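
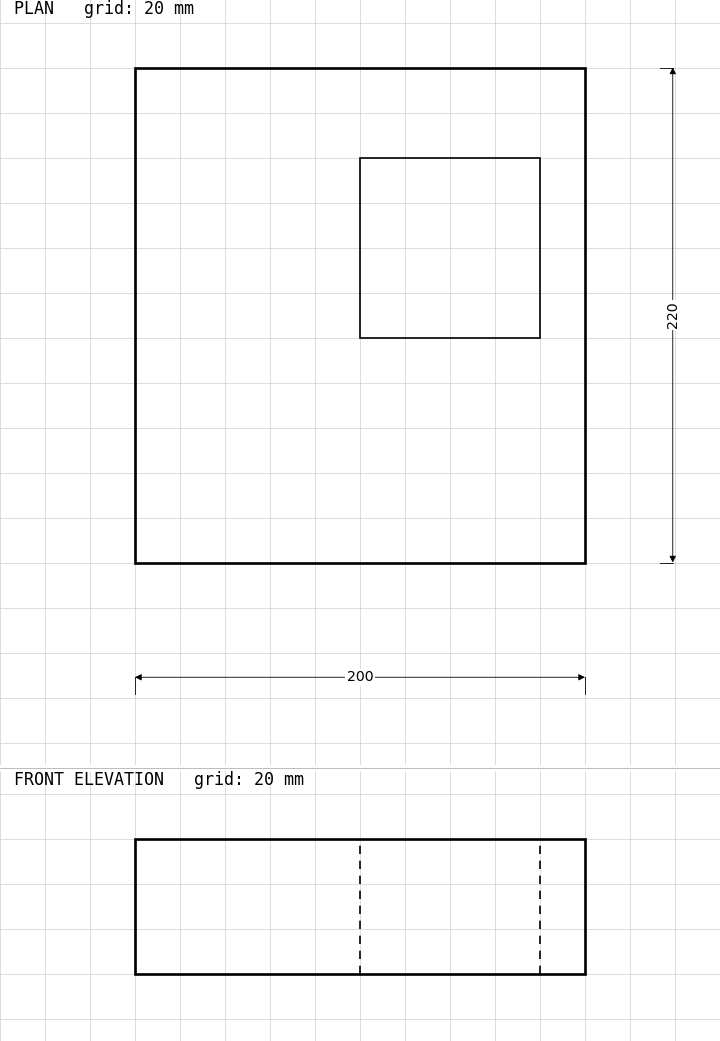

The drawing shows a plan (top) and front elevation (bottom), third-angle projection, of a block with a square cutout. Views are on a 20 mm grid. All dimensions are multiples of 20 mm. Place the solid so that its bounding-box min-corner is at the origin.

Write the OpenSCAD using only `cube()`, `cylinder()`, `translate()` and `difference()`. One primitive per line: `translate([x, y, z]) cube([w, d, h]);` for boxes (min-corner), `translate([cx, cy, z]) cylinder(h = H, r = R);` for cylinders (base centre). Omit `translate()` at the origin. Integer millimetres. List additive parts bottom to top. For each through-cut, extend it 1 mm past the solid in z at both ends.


difference() {
  cube([200, 220, 60]);
  translate([100, 100, -1]) cube([80, 80, 62]);
}


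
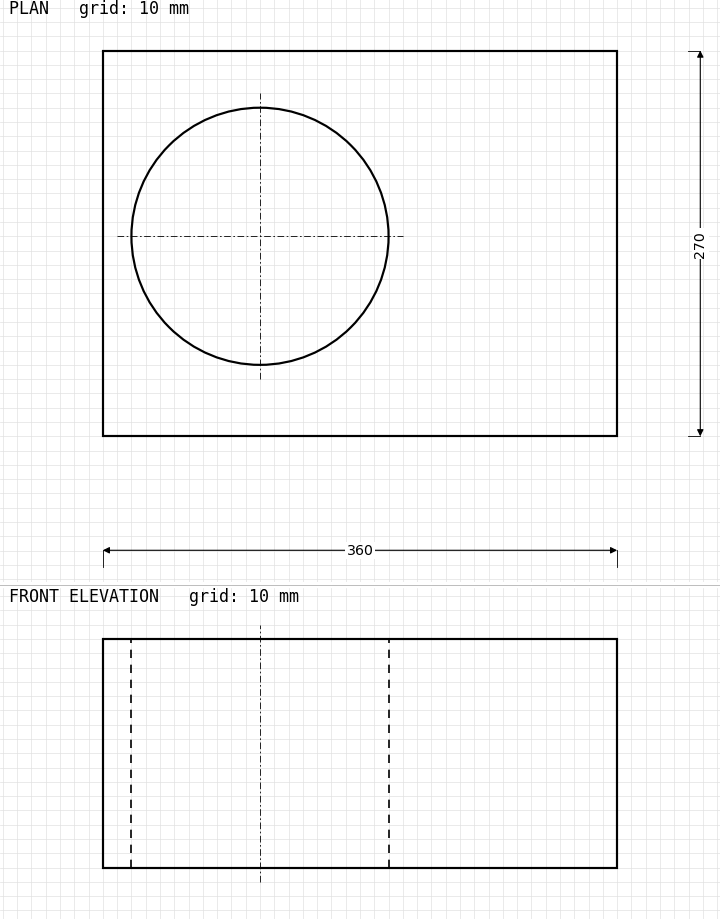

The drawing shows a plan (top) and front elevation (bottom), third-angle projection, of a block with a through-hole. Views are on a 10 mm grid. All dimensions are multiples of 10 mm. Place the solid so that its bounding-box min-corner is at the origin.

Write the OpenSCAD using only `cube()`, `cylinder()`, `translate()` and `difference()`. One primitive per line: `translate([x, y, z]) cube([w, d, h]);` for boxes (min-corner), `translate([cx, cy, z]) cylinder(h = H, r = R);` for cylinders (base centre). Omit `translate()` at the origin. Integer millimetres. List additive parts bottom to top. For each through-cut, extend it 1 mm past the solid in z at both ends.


difference() {
  cube([360, 270, 160]);
  translate([110, 140, -1]) cylinder(h = 162, r = 90);
}


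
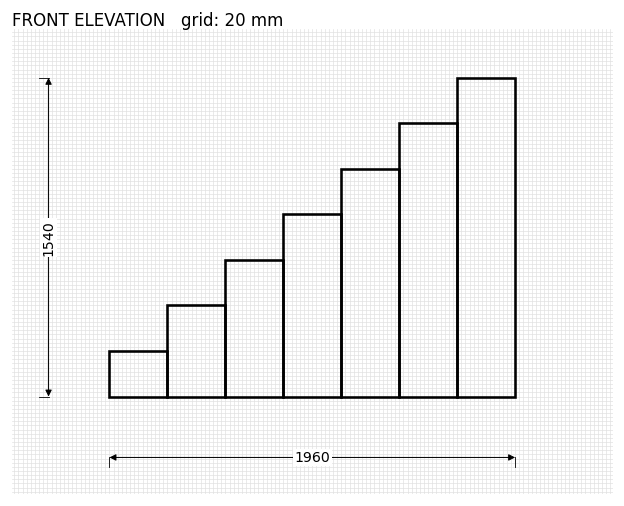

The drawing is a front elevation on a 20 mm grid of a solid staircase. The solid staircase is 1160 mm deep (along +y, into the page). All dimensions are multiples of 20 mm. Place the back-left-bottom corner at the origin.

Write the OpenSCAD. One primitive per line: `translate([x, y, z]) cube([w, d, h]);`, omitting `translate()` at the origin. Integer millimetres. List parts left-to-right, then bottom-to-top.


cube([280, 1160, 220]);
translate([280, 0, 0]) cube([280, 1160, 440]);
translate([560, 0, 0]) cube([280, 1160, 660]);
translate([840, 0, 0]) cube([280, 1160, 880]);
translate([1120, 0, 0]) cube([280, 1160, 1100]);
translate([1400, 0, 0]) cube([280, 1160, 1320]);
translate([1680, 0, 0]) cube([280, 1160, 1540]);


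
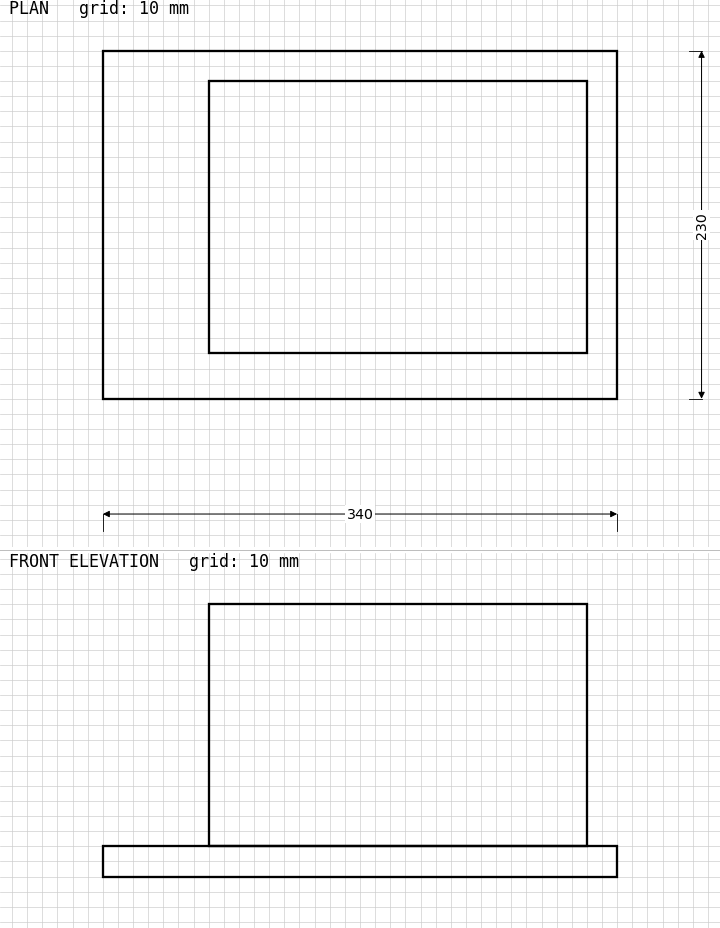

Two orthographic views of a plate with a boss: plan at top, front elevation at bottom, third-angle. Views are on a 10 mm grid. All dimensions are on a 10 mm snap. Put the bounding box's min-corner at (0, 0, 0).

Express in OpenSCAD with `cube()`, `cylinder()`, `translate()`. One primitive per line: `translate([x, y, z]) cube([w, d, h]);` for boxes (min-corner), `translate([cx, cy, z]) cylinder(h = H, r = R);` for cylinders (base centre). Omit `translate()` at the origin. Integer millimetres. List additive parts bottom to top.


cube([340, 230, 20]);
translate([70, 30, 20]) cube([250, 180, 160]);


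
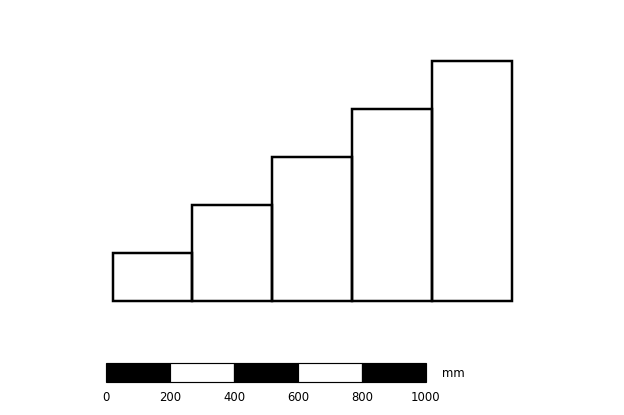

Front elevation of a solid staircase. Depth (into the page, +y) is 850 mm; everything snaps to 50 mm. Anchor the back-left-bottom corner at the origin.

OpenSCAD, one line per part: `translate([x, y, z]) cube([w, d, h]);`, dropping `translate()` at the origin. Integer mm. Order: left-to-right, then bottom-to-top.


cube([250, 850, 150]);
translate([250, 0, 0]) cube([250, 850, 300]);
translate([500, 0, 0]) cube([250, 850, 450]);
translate([750, 0, 0]) cube([250, 850, 600]);
translate([1000, 0, 0]) cube([250, 850, 750]);


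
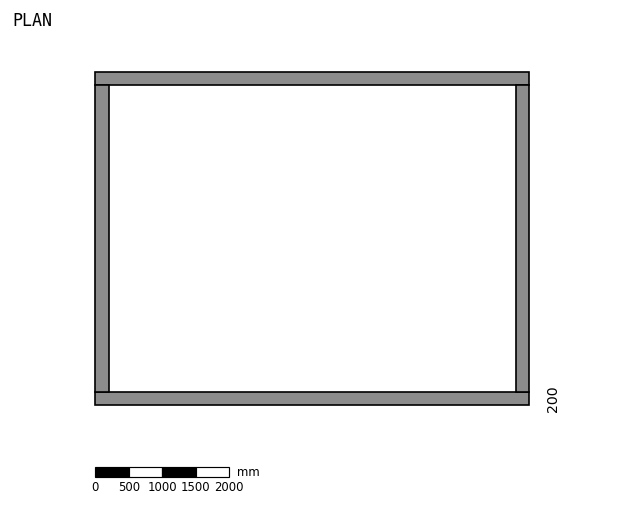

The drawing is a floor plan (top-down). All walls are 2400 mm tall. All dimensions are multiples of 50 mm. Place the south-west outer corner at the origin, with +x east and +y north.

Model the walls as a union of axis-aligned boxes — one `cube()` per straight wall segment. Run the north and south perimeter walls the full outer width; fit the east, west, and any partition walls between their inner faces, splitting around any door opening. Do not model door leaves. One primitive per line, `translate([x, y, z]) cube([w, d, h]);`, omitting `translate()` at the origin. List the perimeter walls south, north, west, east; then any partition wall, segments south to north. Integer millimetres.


cube([6500, 200, 2400]);
translate([0, 4800, 0]) cube([6500, 200, 2400]);
translate([0, 200, 0]) cube([200, 4600, 2400]);
translate([6300, 200, 0]) cube([200, 4600, 2400]);


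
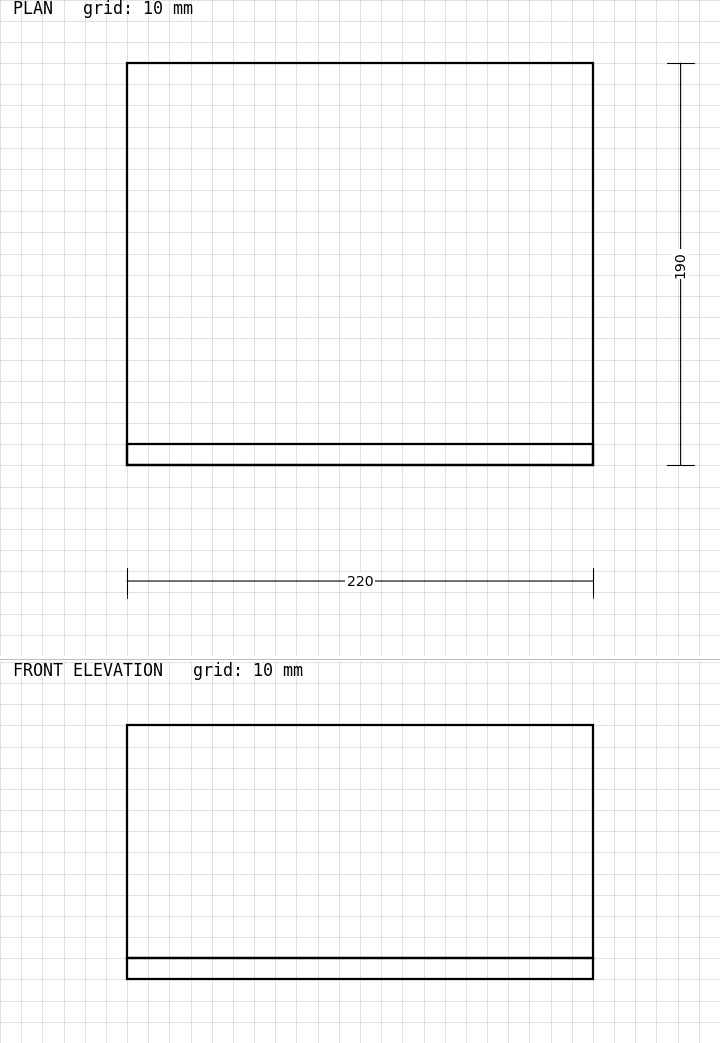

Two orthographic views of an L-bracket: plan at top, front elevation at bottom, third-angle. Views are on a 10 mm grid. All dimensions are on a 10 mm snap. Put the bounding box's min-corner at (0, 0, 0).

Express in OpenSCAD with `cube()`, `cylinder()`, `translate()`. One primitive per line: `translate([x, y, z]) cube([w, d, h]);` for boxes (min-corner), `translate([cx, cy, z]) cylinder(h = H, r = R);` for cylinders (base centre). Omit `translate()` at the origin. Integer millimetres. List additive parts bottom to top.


cube([220, 190, 10]);
translate([0, 0, 10]) cube([220, 10, 110]);


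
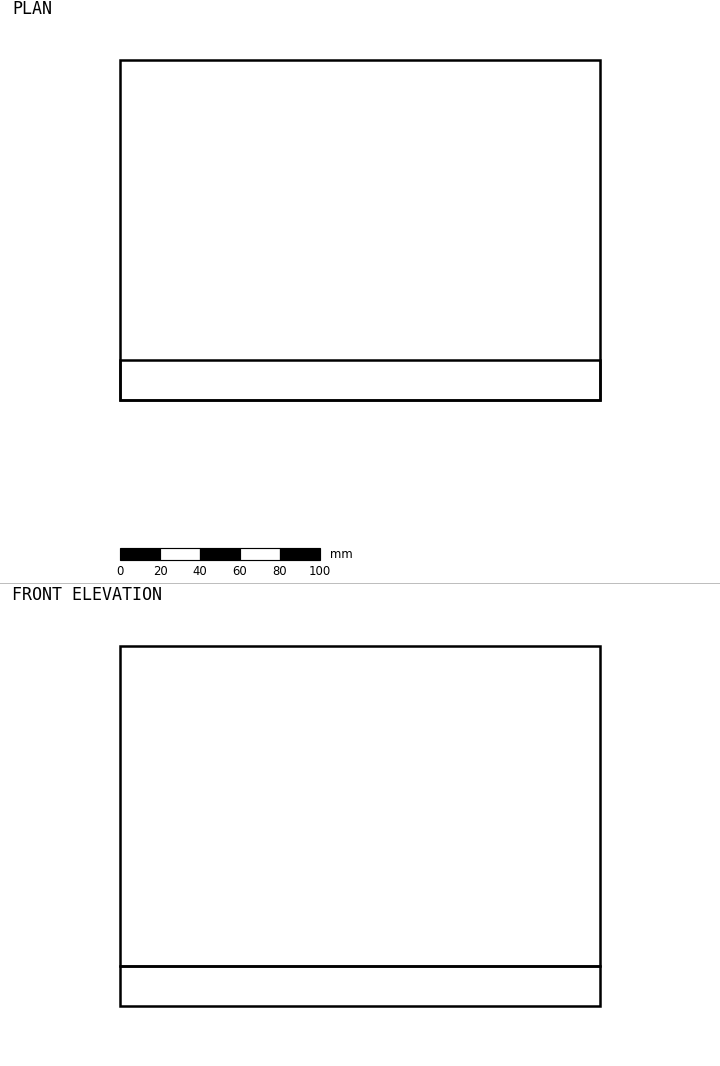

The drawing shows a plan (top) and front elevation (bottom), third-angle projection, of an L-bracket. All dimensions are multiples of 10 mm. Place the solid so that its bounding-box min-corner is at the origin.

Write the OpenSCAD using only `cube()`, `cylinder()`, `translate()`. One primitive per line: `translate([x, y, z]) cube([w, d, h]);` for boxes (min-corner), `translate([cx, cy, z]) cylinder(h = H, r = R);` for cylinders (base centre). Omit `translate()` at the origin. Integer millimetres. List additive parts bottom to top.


cube([240, 170, 20]);
translate([0, 0, 20]) cube([240, 20, 160]);


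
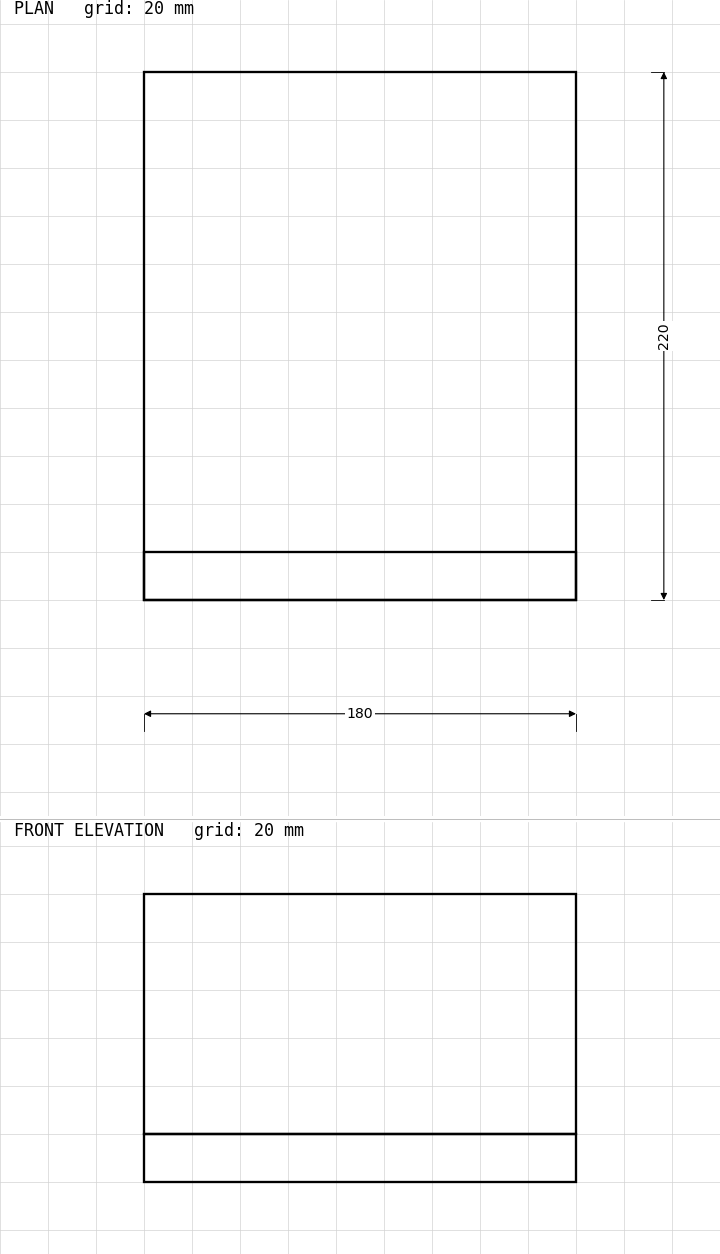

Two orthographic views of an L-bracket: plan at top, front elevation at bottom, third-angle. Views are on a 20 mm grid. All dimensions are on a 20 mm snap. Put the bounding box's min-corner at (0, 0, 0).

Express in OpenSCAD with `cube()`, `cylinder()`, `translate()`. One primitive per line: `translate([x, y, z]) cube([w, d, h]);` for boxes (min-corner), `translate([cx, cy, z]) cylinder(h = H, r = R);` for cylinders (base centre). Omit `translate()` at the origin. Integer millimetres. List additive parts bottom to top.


cube([180, 220, 20]);
translate([0, 0, 20]) cube([180, 20, 100]);


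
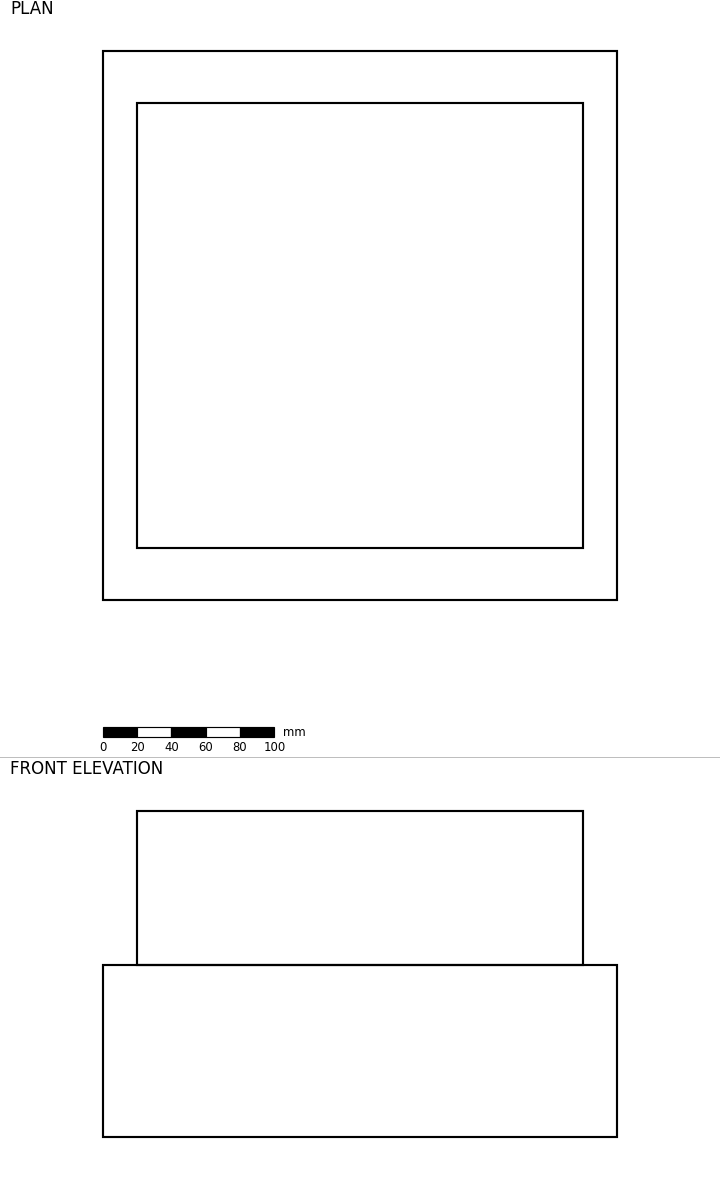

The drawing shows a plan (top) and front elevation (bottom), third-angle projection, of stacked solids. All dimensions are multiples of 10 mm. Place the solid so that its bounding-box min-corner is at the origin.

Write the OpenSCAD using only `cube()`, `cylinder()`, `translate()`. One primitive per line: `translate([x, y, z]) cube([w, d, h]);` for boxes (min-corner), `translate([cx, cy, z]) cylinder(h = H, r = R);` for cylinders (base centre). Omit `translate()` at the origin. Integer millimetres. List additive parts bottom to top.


cube([300, 320, 100]);
translate([20, 30, 100]) cube([260, 260, 90]);


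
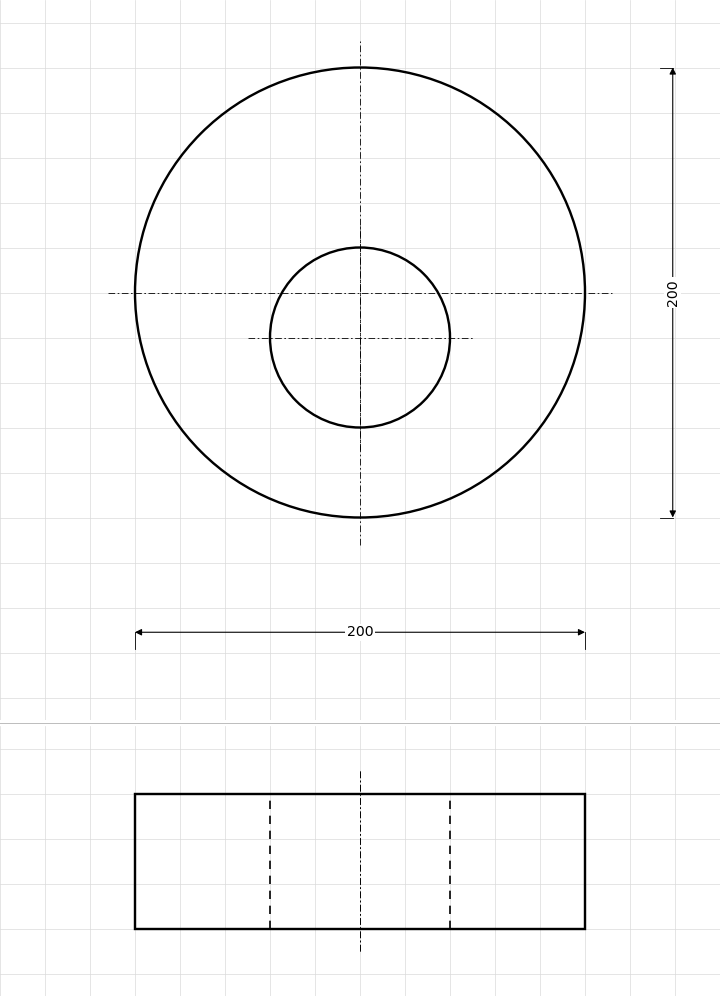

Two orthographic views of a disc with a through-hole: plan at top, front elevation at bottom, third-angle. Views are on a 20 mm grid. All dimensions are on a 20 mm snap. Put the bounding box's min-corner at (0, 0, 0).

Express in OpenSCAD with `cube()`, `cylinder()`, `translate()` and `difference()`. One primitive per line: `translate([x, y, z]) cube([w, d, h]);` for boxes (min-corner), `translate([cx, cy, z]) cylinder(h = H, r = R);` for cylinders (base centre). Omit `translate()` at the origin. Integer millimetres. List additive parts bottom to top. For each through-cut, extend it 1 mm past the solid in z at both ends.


difference() {
  translate([100, 100, 0]) cylinder(h = 60, r = 100);
  translate([100, 80, -1]) cylinder(h = 62, r = 40);
}


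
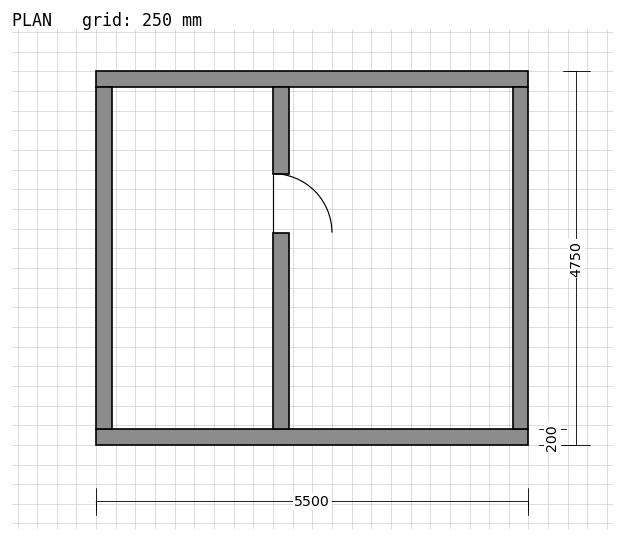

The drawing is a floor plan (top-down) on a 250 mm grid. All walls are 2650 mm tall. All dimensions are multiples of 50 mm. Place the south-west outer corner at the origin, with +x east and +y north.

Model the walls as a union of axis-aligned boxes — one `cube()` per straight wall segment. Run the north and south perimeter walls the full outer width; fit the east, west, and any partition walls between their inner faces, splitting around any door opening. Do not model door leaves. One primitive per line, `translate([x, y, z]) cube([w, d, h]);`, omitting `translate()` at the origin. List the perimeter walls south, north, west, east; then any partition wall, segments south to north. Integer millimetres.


cube([5500, 200, 2650]);
translate([0, 4550, 0]) cube([5500, 200, 2650]);
translate([0, 200, 0]) cube([200, 4350, 2650]);
translate([5300, 200, 0]) cube([200, 4350, 2650]);
translate([2250, 200, 0]) cube([200, 2500, 2650]);
translate([2250, 3450, 0]) cube([200, 1100, 2650]);


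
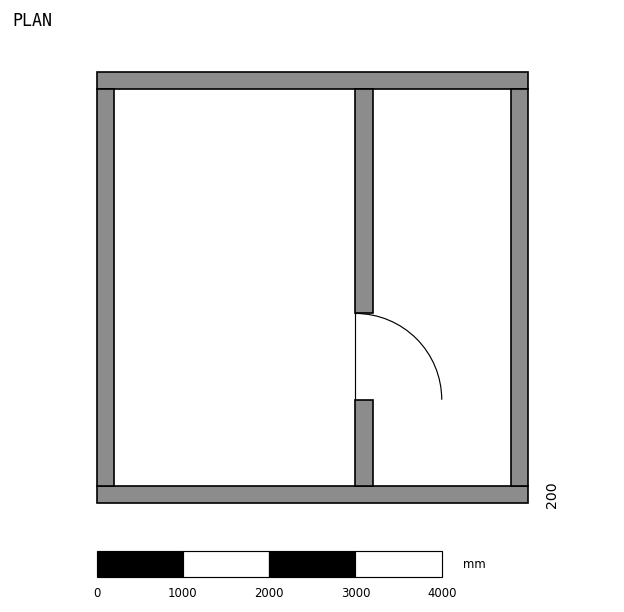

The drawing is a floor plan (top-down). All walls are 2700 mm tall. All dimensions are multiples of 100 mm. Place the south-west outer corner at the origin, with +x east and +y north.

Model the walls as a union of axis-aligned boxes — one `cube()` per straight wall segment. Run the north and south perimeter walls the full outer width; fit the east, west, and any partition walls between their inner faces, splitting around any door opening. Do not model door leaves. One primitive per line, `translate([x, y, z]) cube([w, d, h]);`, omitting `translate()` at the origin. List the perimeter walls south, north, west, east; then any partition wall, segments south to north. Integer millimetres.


cube([5000, 200, 2700]);
translate([0, 4800, 0]) cube([5000, 200, 2700]);
translate([0, 200, 0]) cube([200, 4600, 2700]);
translate([4800, 200, 0]) cube([200, 4600, 2700]);
translate([3000, 200, 0]) cube([200, 1000, 2700]);
translate([3000, 2200, 0]) cube([200, 2600, 2700]);


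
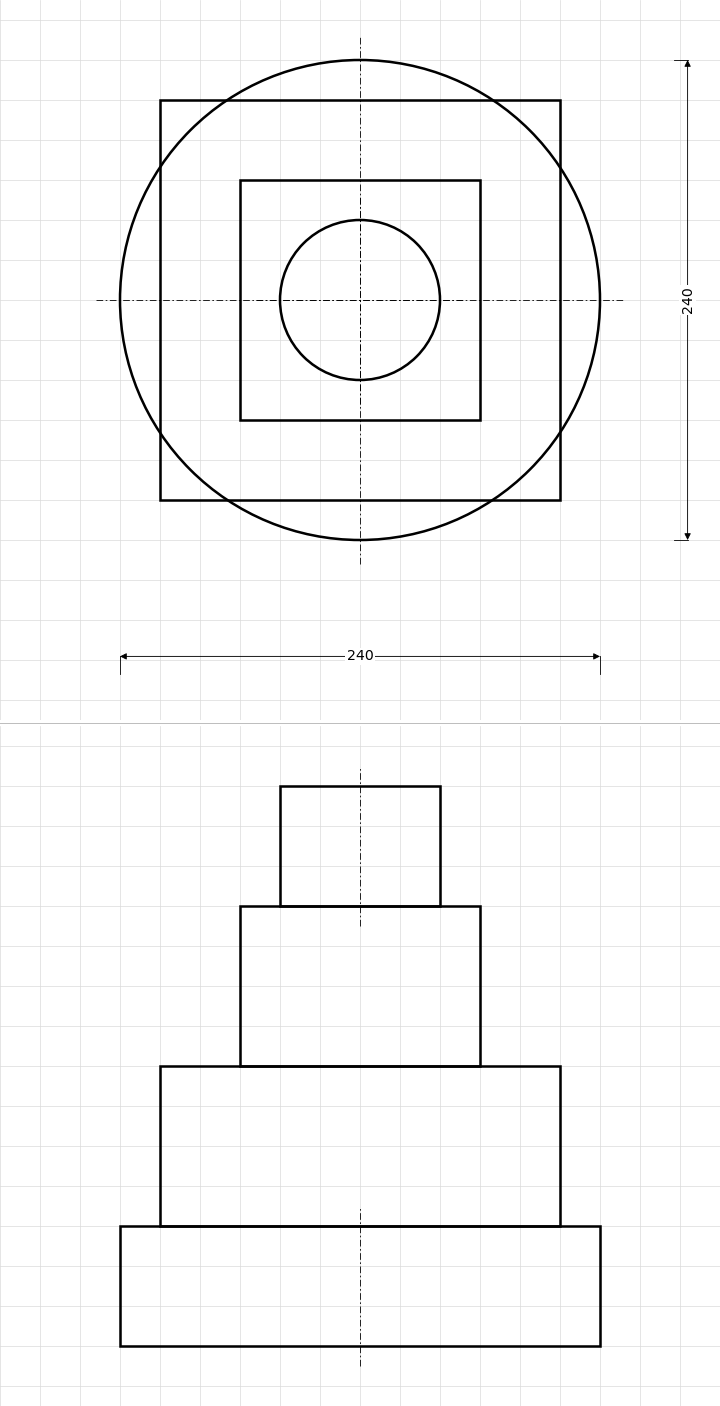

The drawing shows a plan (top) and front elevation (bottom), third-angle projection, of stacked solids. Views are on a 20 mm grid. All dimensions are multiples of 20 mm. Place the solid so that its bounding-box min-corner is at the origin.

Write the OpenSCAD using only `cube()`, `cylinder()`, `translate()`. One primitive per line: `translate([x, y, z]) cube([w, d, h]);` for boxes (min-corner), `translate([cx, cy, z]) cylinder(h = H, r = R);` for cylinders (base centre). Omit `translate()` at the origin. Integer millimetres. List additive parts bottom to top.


translate([120, 120, 0]) cylinder(h = 60, r = 120);
translate([20, 20, 60]) cube([200, 200, 80]);
translate([60, 60, 140]) cube([120, 120, 80]);
translate([120, 120, 220]) cylinder(h = 60, r = 40);


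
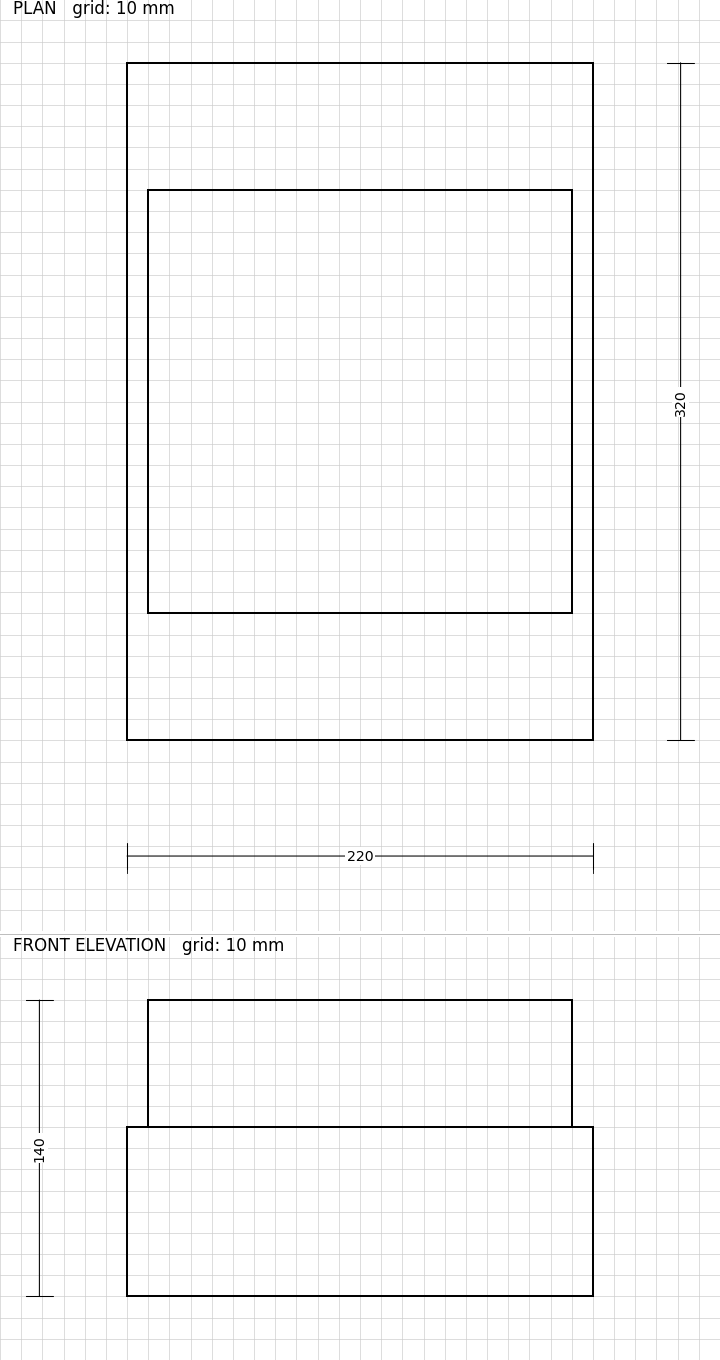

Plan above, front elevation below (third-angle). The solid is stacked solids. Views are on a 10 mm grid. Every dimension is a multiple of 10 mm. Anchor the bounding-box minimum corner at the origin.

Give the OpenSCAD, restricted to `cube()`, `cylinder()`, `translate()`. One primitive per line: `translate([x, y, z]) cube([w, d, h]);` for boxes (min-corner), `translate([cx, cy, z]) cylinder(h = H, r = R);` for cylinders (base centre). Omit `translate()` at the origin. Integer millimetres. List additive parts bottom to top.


cube([220, 320, 80]);
translate([10, 60, 80]) cube([200, 200, 60]);


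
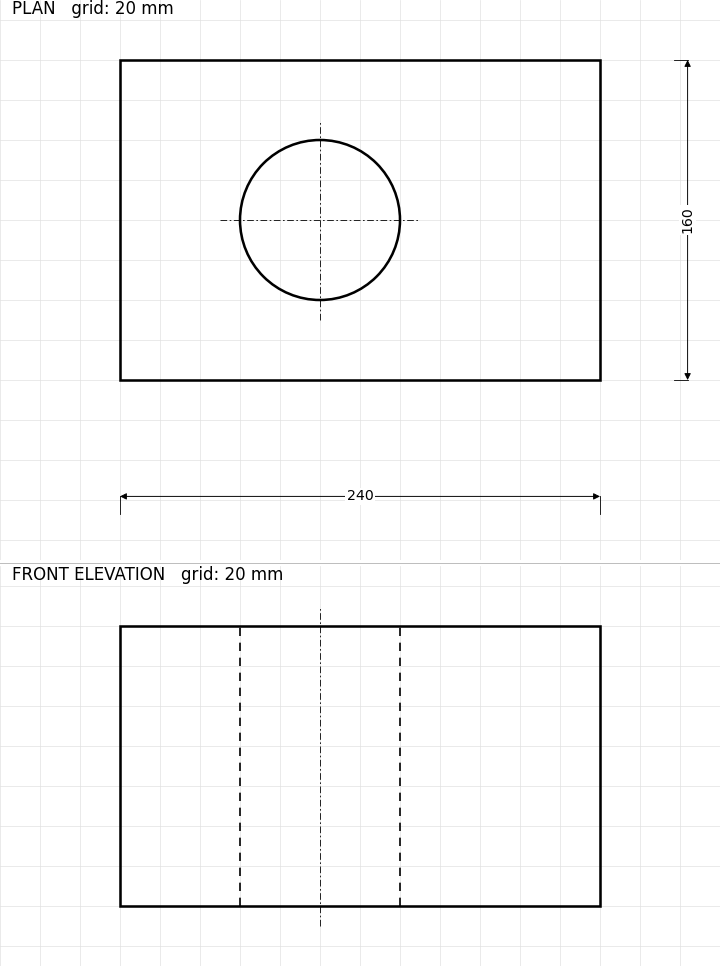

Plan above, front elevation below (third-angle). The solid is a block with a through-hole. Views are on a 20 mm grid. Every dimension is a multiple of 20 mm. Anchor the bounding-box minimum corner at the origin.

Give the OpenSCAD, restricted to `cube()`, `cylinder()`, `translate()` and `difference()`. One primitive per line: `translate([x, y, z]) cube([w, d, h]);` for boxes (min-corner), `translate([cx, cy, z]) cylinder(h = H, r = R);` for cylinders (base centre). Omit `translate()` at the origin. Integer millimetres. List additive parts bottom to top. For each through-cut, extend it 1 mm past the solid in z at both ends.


difference() {
  cube([240, 160, 140]);
  translate([100, 80, -1]) cylinder(h = 142, r = 40);
}


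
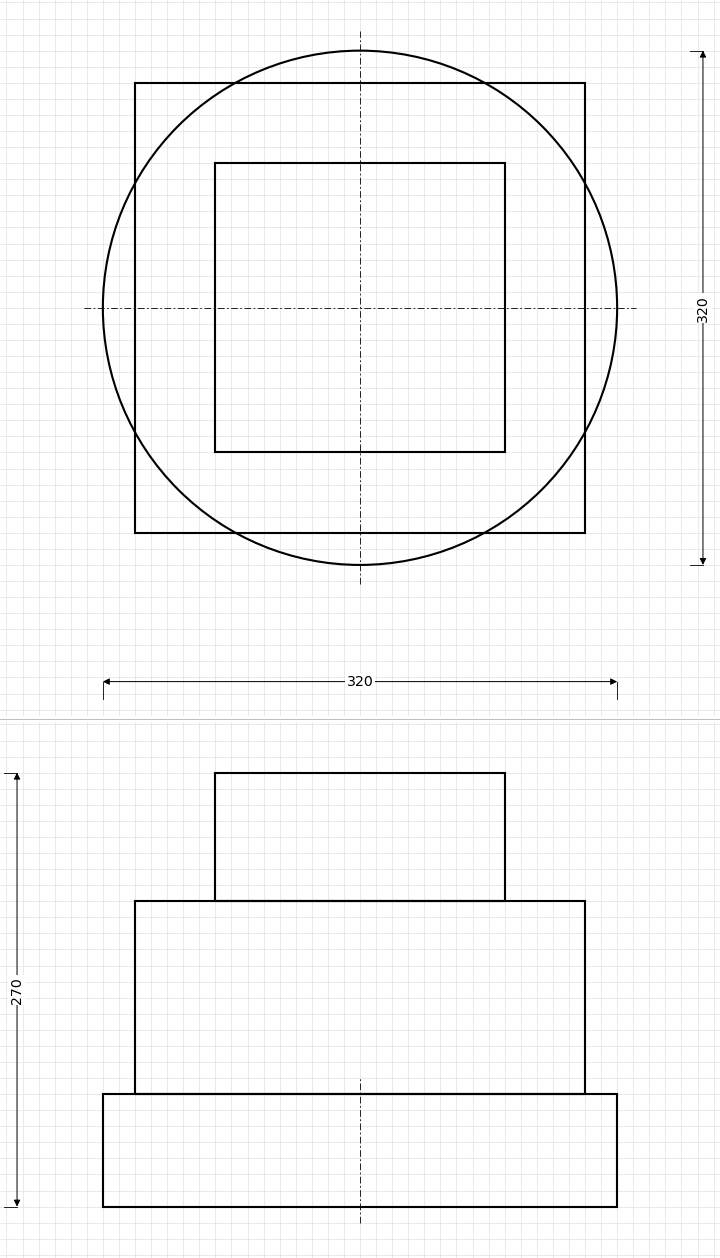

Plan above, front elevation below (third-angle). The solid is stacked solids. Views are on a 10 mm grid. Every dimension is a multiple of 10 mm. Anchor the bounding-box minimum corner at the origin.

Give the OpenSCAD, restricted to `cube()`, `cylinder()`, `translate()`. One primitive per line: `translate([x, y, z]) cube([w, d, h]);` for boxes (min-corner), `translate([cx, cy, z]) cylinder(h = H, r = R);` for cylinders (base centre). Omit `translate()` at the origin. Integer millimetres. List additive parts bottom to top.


translate([160, 160, 0]) cylinder(h = 70, r = 160);
translate([20, 20, 70]) cube([280, 280, 120]);
translate([70, 70, 190]) cube([180, 180, 80]);


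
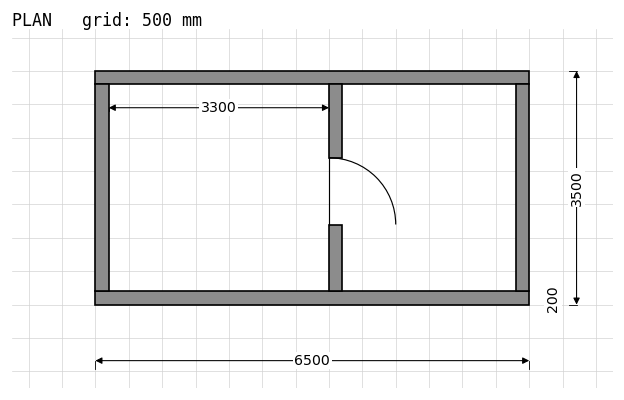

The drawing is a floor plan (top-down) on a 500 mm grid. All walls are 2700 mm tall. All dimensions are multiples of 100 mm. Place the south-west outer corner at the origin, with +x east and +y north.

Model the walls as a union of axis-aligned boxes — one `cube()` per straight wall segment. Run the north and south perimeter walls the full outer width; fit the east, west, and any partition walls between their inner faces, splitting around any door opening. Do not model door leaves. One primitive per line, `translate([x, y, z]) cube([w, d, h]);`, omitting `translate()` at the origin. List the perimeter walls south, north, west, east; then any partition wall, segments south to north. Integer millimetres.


cube([6500, 200, 2700]);
translate([0, 3300, 0]) cube([6500, 200, 2700]);
translate([0, 200, 0]) cube([200, 3100, 2700]);
translate([6300, 200, 0]) cube([200, 3100, 2700]);
translate([3500, 200, 0]) cube([200, 1000, 2700]);
translate([3500, 2200, 0]) cube([200, 1100, 2700]);


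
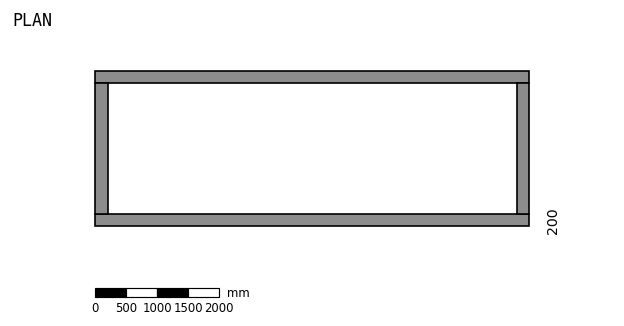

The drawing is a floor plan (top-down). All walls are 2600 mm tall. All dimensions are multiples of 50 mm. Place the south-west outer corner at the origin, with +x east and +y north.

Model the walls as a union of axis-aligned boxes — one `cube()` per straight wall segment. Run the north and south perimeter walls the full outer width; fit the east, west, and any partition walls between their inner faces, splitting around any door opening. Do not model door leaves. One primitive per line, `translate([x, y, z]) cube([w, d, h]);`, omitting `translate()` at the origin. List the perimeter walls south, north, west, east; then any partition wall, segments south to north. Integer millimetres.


cube([7000, 200, 2600]);
translate([0, 2300, 0]) cube([7000, 200, 2600]);
translate([0, 200, 0]) cube([200, 2100, 2600]);
translate([6800, 200, 0]) cube([200, 2100, 2600]);


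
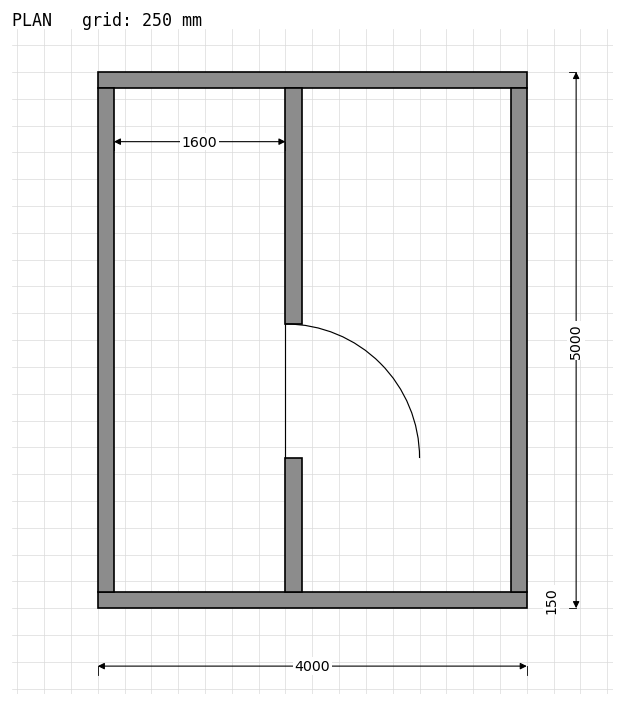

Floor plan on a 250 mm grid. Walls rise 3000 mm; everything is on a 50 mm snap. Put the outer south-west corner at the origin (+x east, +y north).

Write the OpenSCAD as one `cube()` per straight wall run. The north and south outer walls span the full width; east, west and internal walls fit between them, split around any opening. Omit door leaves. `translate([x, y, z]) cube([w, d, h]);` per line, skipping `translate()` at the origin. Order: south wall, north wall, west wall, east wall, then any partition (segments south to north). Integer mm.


cube([4000, 150, 3000]);
translate([0, 4850, 0]) cube([4000, 150, 3000]);
translate([0, 150, 0]) cube([150, 4700, 3000]);
translate([3850, 150, 0]) cube([150, 4700, 3000]);
translate([1750, 150, 0]) cube([150, 1250, 3000]);
translate([1750, 2650, 0]) cube([150, 2200, 3000]);


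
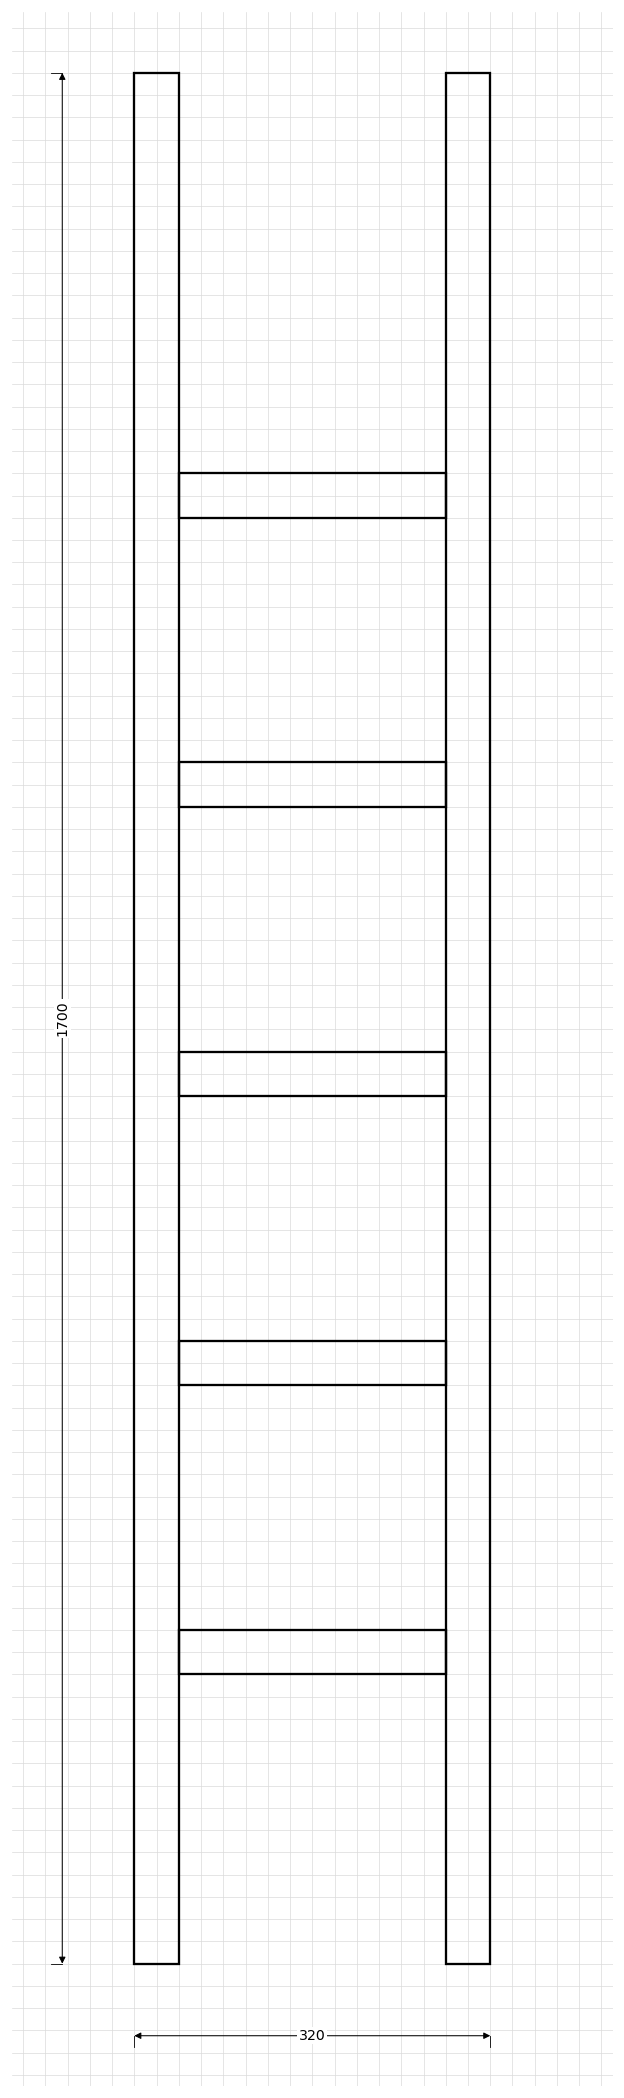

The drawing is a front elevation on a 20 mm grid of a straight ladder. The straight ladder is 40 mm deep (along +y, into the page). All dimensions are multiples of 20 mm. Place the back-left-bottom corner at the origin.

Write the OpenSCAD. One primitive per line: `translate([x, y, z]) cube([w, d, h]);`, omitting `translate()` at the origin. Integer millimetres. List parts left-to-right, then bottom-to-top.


cube([40, 40, 1700]);
translate([40, 0, 260]) cube([240, 40, 40]);
translate([40, 0, 520]) cube([240, 40, 40]);
translate([40, 0, 780]) cube([240, 40, 40]);
translate([40, 0, 1040]) cube([240, 40, 40]);
translate([40, 0, 1300]) cube([240, 40, 40]);
translate([280, 0, 0]) cube([40, 40, 1700]);


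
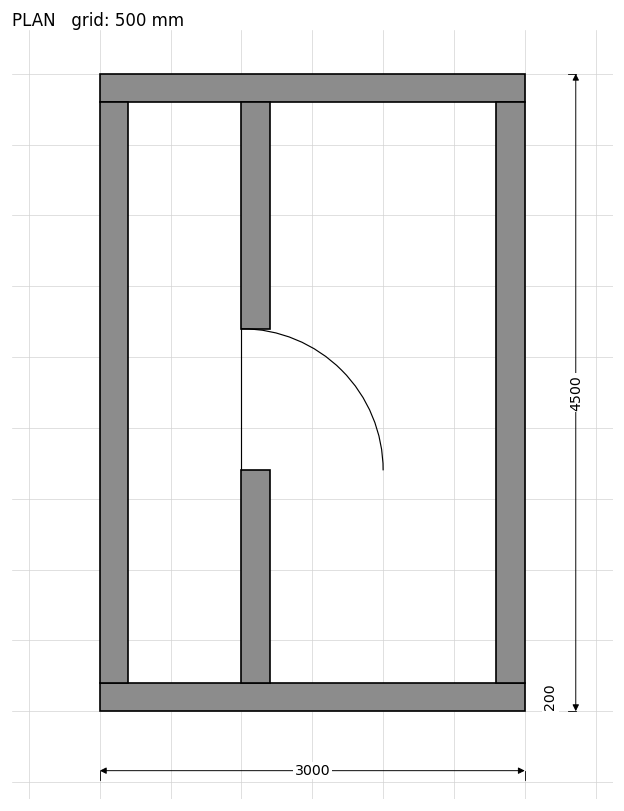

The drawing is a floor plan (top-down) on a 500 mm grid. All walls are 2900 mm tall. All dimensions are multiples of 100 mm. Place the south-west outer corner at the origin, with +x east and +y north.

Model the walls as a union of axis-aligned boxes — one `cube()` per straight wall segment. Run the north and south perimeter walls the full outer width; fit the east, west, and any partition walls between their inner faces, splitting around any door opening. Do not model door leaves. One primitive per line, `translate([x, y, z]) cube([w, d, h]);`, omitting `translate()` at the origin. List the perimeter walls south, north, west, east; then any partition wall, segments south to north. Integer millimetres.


cube([3000, 200, 2900]);
translate([0, 4300, 0]) cube([3000, 200, 2900]);
translate([0, 200, 0]) cube([200, 4100, 2900]);
translate([2800, 200, 0]) cube([200, 4100, 2900]);
translate([1000, 200, 0]) cube([200, 1500, 2900]);
translate([1000, 2700, 0]) cube([200, 1600, 2900]);


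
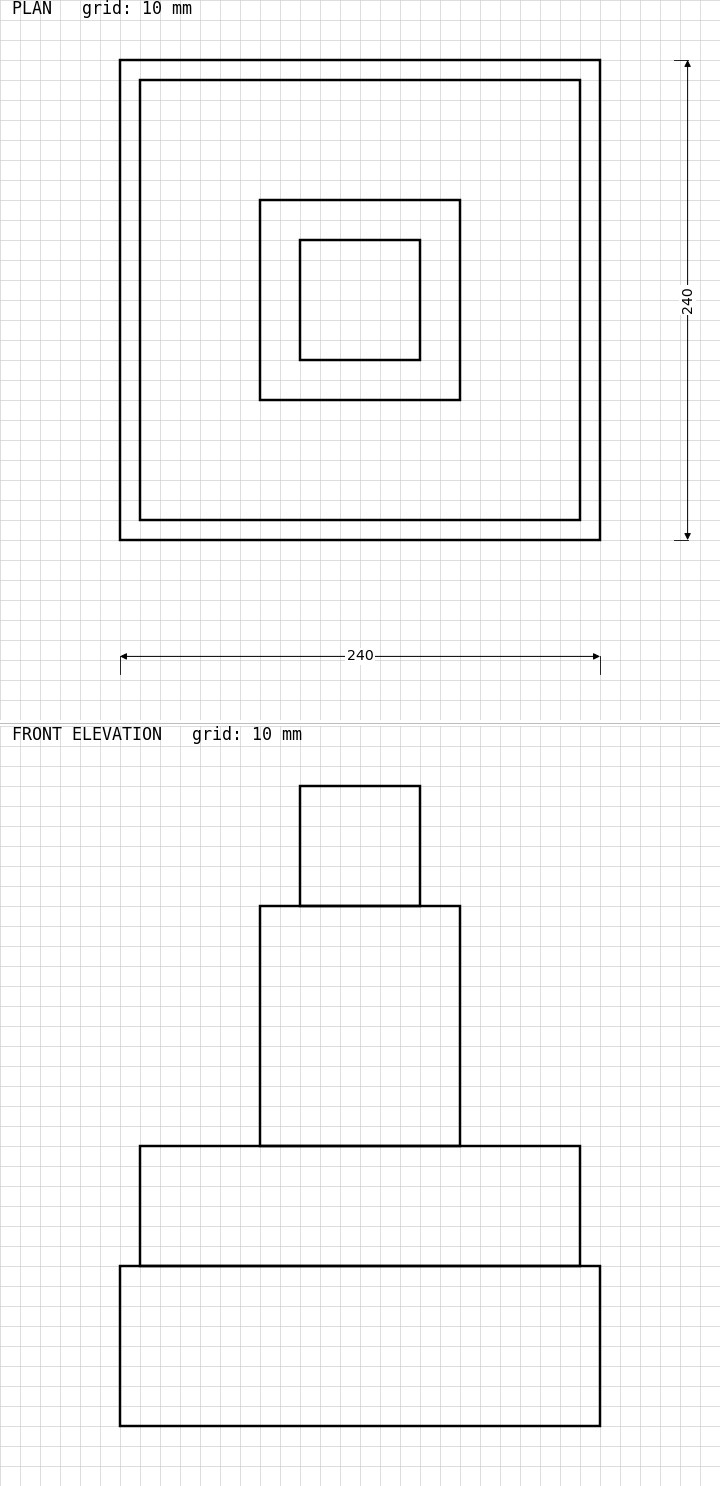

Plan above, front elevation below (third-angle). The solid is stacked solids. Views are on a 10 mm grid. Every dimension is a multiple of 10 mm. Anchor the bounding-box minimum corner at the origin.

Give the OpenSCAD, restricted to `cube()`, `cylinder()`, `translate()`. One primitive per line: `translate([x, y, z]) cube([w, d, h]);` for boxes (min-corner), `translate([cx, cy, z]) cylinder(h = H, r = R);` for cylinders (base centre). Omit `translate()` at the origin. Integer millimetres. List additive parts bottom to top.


cube([240, 240, 80]);
translate([10, 10, 80]) cube([220, 220, 60]);
translate([70, 70, 140]) cube([100, 100, 120]);
translate([90, 90, 260]) cube([60, 60, 60]);


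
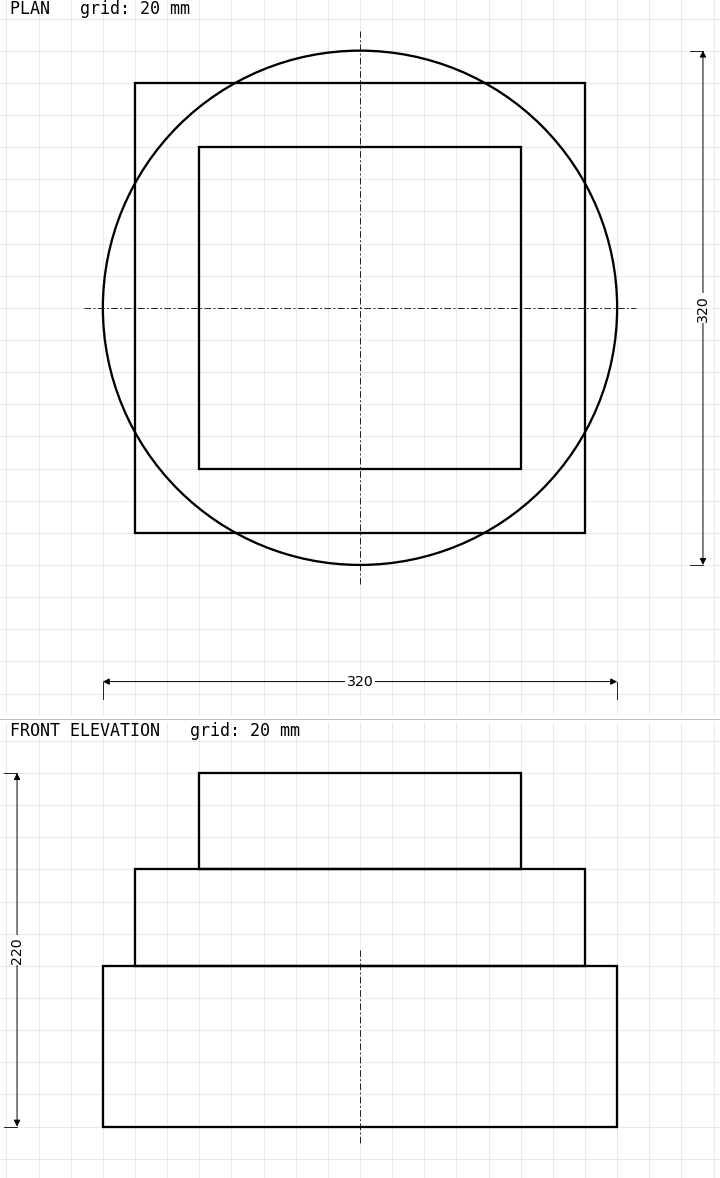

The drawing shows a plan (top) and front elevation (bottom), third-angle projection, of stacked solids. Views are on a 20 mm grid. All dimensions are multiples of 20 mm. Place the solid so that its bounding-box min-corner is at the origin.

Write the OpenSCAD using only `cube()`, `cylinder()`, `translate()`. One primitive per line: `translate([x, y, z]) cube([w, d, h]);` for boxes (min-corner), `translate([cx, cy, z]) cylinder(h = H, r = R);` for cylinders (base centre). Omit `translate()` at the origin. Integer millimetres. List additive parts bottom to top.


translate([160, 160, 0]) cylinder(h = 100, r = 160);
translate([20, 20, 100]) cube([280, 280, 60]);
translate([60, 60, 160]) cube([200, 200, 60]);


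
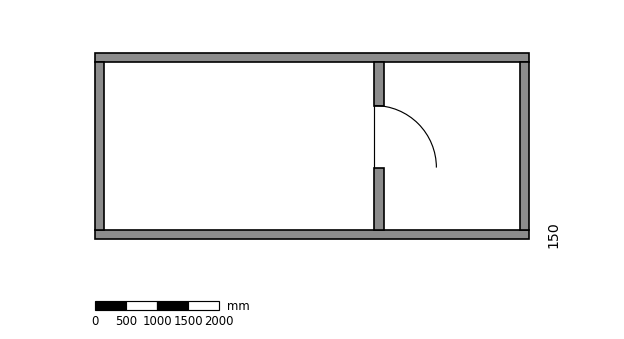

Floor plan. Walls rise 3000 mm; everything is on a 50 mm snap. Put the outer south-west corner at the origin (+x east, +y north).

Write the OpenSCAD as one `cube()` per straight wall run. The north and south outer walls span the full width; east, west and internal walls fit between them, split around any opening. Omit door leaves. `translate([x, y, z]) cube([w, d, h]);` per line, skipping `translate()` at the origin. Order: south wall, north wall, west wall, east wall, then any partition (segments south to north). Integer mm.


cube([7000, 150, 3000]);
translate([0, 2850, 0]) cube([7000, 150, 3000]);
translate([0, 150, 0]) cube([150, 2700, 3000]);
translate([6850, 150, 0]) cube([150, 2700, 3000]);
translate([4500, 150, 0]) cube([150, 1000, 3000]);
translate([4500, 2150, 0]) cube([150, 700, 3000]);


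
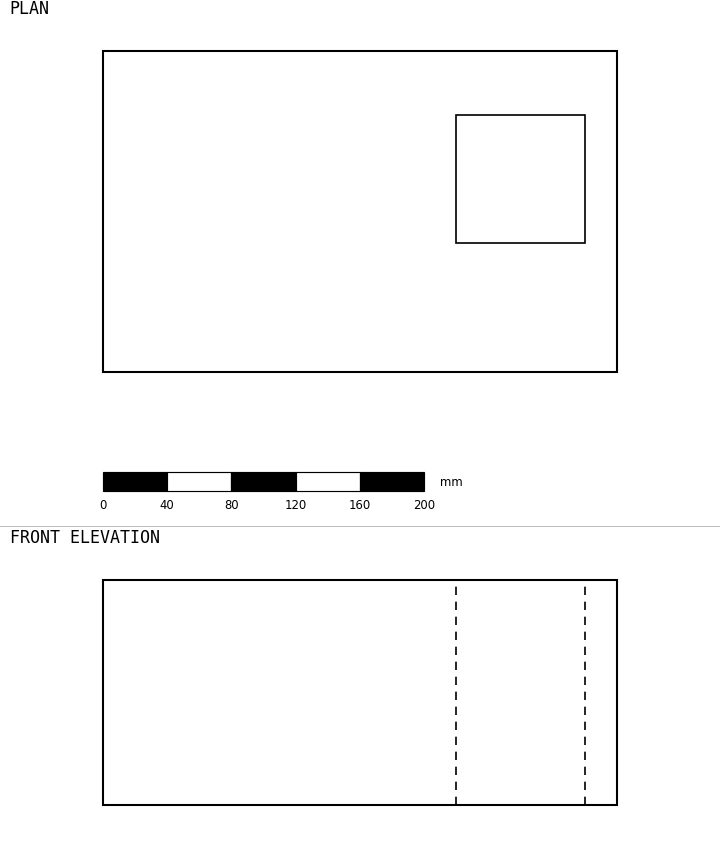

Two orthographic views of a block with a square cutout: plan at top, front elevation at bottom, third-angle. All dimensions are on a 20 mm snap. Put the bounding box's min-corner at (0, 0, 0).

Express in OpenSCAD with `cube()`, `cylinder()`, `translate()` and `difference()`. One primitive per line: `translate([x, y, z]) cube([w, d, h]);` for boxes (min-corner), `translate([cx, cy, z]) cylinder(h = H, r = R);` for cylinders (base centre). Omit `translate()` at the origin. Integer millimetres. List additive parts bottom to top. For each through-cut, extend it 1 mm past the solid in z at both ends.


difference() {
  cube([320, 200, 140]);
  translate([220, 80, -1]) cube([80, 80, 142]);
}


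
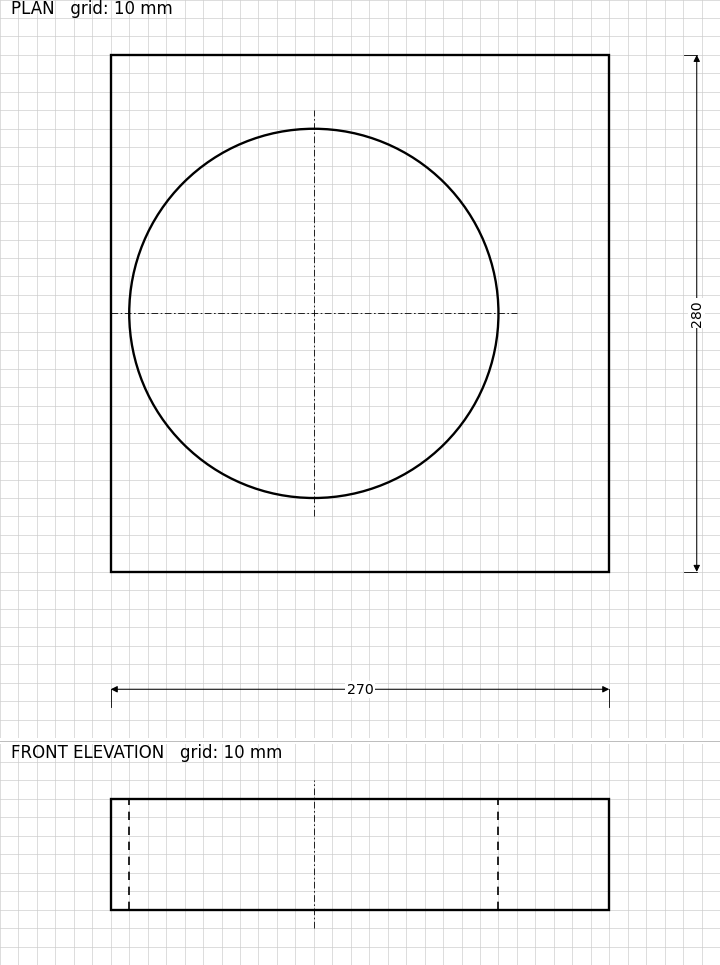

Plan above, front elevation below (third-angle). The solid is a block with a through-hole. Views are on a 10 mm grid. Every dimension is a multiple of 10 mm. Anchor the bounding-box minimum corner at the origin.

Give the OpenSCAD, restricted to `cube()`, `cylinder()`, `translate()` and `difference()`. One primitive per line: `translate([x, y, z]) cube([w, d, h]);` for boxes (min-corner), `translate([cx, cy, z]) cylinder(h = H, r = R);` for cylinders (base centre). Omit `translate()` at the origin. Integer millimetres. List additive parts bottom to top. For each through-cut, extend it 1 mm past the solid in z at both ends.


difference() {
  cube([270, 280, 60]);
  translate([110, 140, -1]) cylinder(h = 62, r = 100);
}


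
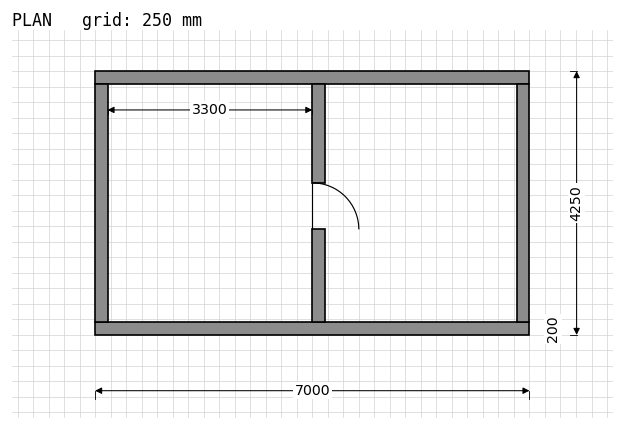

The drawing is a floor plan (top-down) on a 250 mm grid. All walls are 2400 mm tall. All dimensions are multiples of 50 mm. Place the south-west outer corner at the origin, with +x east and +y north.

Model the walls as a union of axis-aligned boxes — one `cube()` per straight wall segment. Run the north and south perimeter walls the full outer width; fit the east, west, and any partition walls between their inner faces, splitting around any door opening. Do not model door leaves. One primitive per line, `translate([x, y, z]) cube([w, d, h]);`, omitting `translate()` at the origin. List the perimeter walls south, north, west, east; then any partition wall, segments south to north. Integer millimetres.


cube([7000, 200, 2400]);
translate([0, 4050, 0]) cube([7000, 200, 2400]);
translate([0, 200, 0]) cube([200, 3850, 2400]);
translate([6800, 200, 0]) cube([200, 3850, 2400]);
translate([3500, 200, 0]) cube([200, 1500, 2400]);
translate([3500, 2450, 0]) cube([200, 1600, 2400]);


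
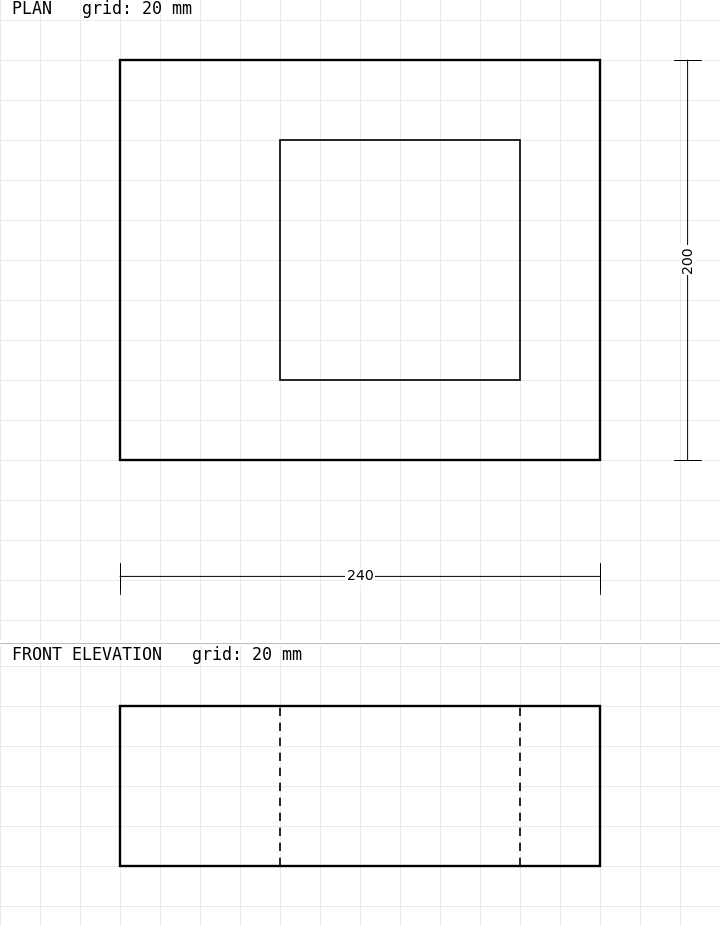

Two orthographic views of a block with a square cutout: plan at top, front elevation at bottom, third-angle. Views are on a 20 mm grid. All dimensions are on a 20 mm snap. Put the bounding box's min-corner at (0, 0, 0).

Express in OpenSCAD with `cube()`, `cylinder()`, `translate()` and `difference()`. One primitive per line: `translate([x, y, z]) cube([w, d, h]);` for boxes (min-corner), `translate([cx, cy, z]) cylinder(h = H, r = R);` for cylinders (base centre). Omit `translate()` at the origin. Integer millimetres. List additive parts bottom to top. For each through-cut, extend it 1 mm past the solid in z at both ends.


difference() {
  cube([240, 200, 80]);
  translate([80, 40, -1]) cube([120, 120, 82]);
}


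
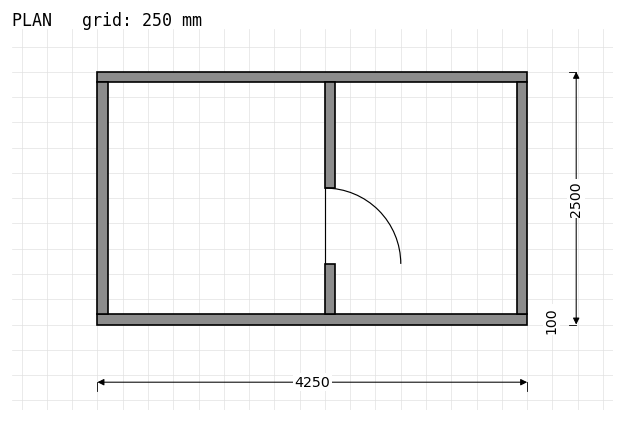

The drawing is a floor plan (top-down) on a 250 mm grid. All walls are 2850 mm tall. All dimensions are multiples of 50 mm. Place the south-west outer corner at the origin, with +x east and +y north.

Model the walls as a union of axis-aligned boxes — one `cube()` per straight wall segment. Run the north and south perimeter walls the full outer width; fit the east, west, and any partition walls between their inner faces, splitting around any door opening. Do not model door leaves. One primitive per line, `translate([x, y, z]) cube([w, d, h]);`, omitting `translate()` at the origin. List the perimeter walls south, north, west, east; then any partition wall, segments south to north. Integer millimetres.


cube([4250, 100, 2850]);
translate([0, 2400, 0]) cube([4250, 100, 2850]);
translate([0, 100, 0]) cube([100, 2300, 2850]);
translate([4150, 100, 0]) cube([100, 2300, 2850]);
translate([2250, 100, 0]) cube([100, 500, 2850]);
translate([2250, 1350, 0]) cube([100, 1050, 2850]);


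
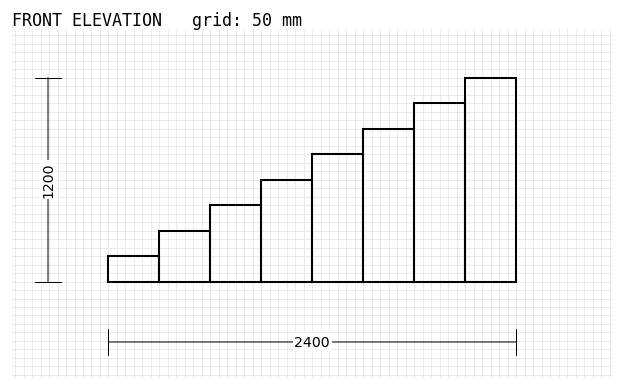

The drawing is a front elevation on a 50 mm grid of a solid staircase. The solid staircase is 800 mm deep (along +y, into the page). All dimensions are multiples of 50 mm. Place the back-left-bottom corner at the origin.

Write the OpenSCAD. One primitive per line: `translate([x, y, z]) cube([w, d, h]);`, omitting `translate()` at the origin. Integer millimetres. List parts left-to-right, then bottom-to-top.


cube([300, 800, 150]);
translate([300, 0, 0]) cube([300, 800, 300]);
translate([600, 0, 0]) cube([300, 800, 450]);
translate([900, 0, 0]) cube([300, 800, 600]);
translate([1200, 0, 0]) cube([300, 800, 750]);
translate([1500, 0, 0]) cube([300, 800, 900]);
translate([1800, 0, 0]) cube([300, 800, 1050]);
translate([2100, 0, 0]) cube([300, 800, 1200]);


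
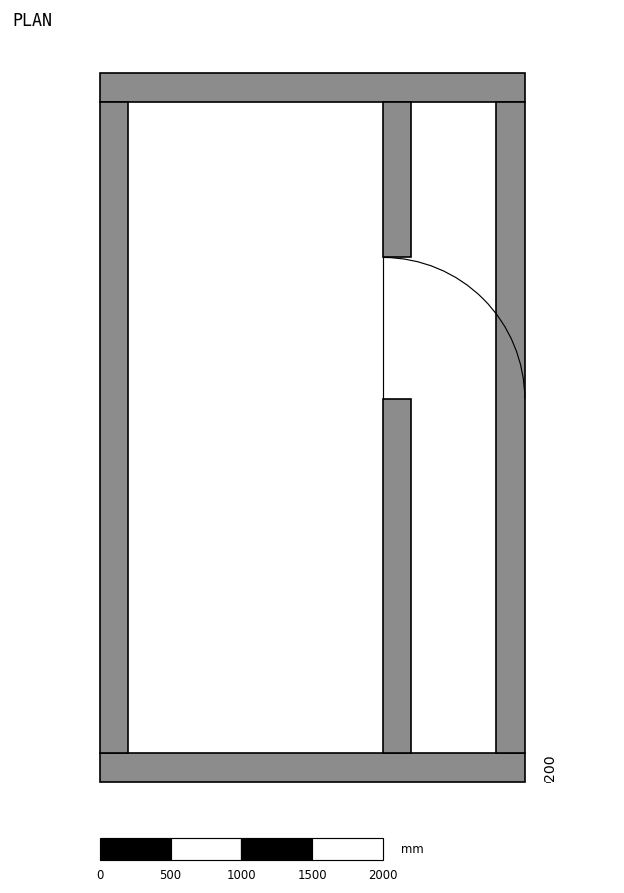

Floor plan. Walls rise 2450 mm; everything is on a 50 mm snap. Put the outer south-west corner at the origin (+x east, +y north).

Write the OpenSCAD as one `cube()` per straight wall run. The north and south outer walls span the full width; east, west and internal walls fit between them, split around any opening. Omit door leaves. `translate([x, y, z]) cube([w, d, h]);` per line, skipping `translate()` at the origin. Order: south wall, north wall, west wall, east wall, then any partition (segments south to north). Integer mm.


cube([3000, 200, 2450]);
translate([0, 4800, 0]) cube([3000, 200, 2450]);
translate([0, 200, 0]) cube([200, 4600, 2450]);
translate([2800, 200, 0]) cube([200, 4600, 2450]);
translate([2000, 200, 0]) cube([200, 2500, 2450]);
translate([2000, 3700, 0]) cube([200, 1100, 2450]);


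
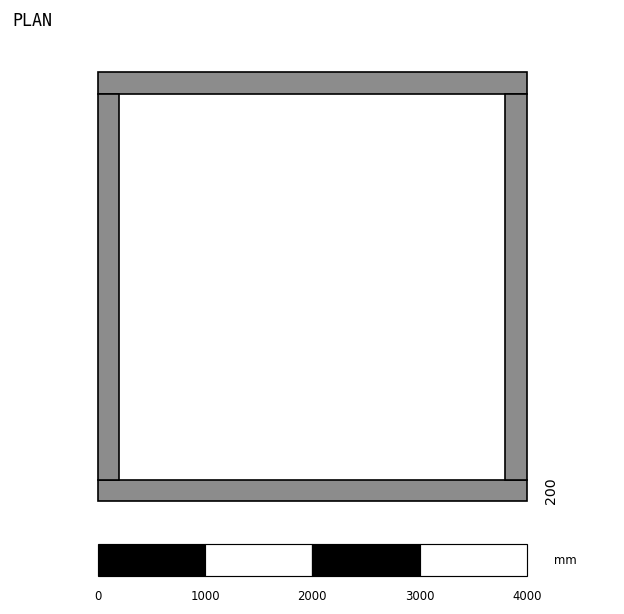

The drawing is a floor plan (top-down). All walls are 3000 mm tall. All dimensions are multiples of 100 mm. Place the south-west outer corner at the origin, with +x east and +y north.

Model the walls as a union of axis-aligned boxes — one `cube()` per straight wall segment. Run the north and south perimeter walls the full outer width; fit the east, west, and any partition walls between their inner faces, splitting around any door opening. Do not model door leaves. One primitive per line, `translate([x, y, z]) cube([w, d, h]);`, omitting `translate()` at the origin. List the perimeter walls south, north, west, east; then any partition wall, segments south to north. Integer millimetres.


cube([4000, 200, 3000]);
translate([0, 3800, 0]) cube([4000, 200, 3000]);
translate([0, 200, 0]) cube([200, 3600, 3000]);
translate([3800, 200, 0]) cube([200, 3600, 3000]);


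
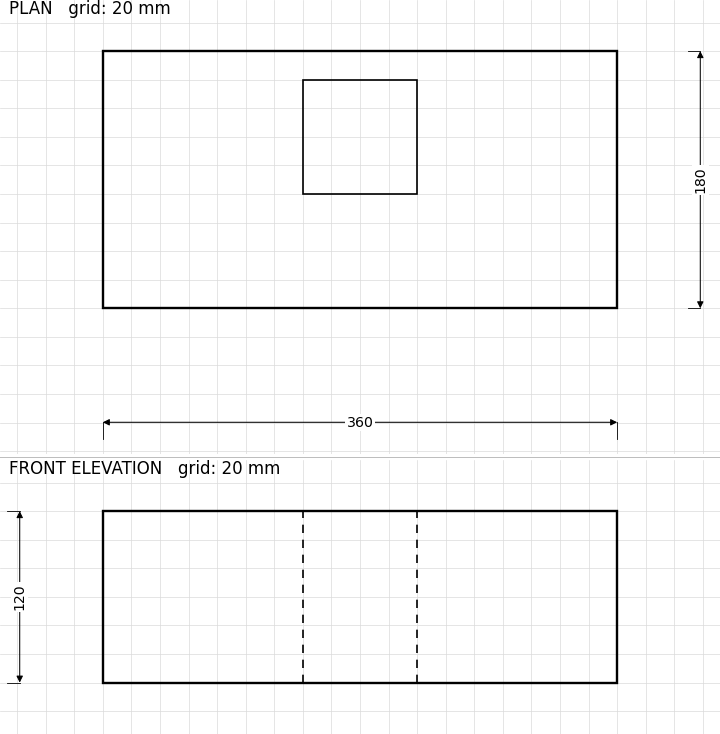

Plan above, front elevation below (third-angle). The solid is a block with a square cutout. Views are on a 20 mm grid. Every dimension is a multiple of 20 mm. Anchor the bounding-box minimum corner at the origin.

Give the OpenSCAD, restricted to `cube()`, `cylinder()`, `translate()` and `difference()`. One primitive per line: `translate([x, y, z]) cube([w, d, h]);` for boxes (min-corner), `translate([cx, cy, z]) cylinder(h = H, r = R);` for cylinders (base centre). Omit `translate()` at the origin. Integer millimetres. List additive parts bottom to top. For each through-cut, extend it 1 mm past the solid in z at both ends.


difference() {
  cube([360, 180, 120]);
  translate([140, 80, -1]) cube([80, 80, 122]);
}


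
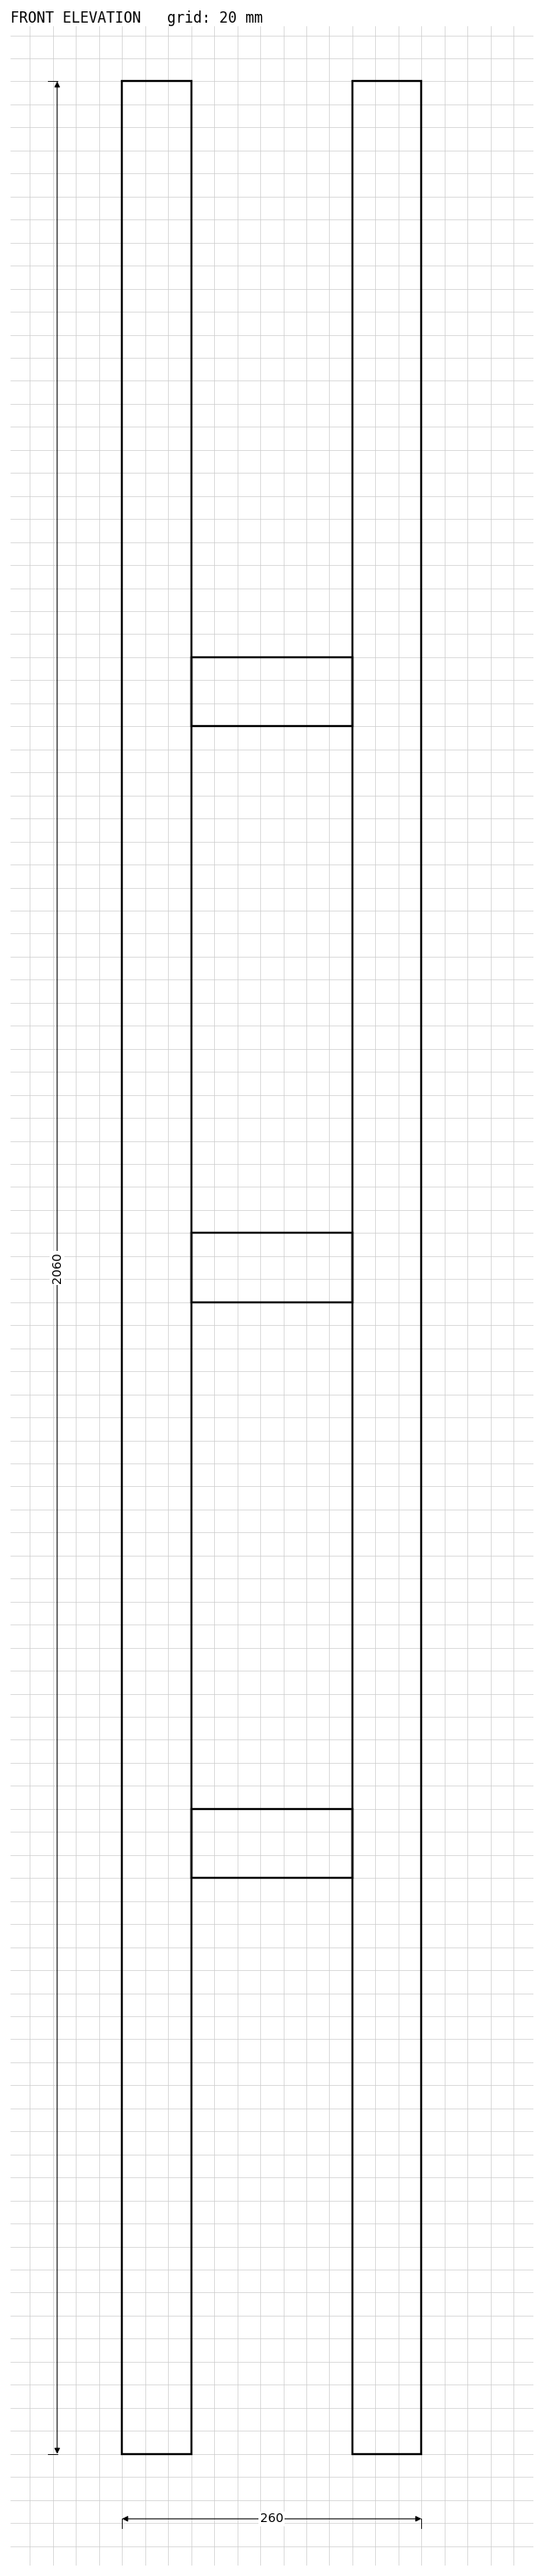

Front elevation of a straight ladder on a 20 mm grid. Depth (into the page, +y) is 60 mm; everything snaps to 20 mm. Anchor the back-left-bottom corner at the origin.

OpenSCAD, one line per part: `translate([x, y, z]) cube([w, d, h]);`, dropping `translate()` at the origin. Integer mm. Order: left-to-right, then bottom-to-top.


cube([60, 60, 2060]);
translate([60, 0, 500]) cube([140, 60, 60]);
translate([60, 0, 1000]) cube([140, 60, 60]);
translate([60, 0, 1500]) cube([140, 60, 60]);
translate([200, 0, 0]) cube([60, 60, 2060]);
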